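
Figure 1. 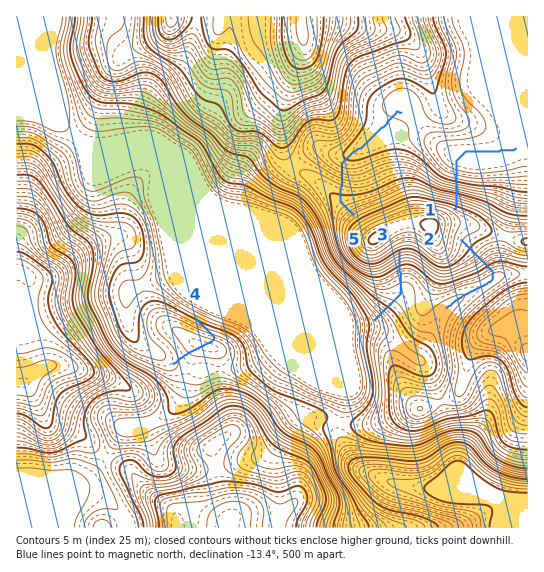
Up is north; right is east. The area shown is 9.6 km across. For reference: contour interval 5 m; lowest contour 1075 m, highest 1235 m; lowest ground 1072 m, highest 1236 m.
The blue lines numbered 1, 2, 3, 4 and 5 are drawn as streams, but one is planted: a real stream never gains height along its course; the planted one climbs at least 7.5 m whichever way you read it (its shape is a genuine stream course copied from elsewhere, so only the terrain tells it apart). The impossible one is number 4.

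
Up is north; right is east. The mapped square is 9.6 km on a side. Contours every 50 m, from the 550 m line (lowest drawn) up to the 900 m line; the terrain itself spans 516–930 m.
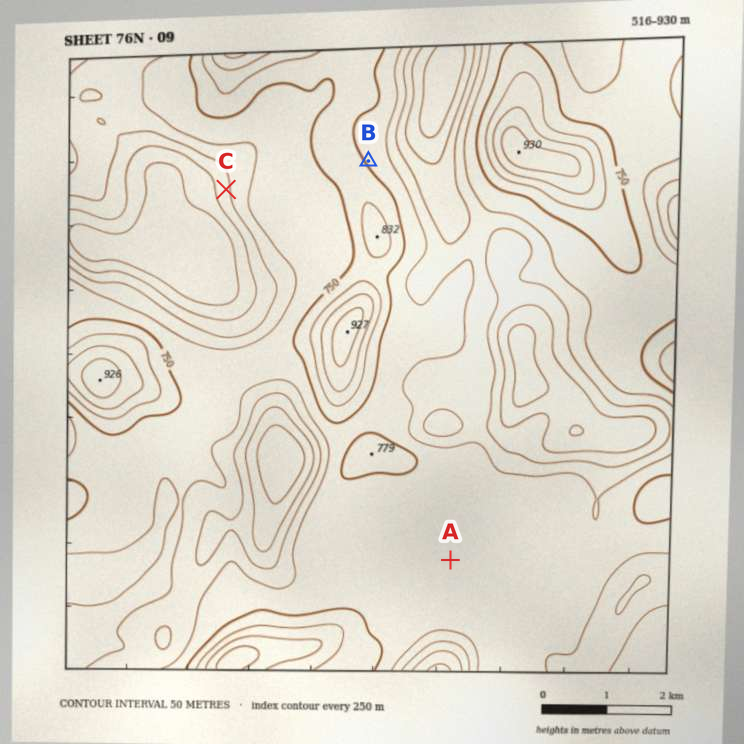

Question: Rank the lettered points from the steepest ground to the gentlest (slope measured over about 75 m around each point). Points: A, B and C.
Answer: C B A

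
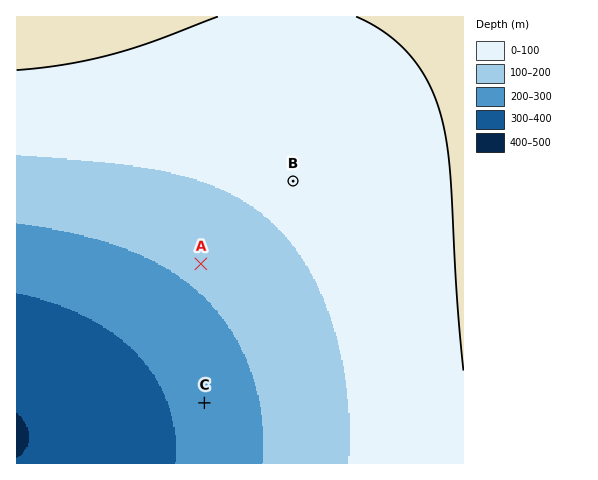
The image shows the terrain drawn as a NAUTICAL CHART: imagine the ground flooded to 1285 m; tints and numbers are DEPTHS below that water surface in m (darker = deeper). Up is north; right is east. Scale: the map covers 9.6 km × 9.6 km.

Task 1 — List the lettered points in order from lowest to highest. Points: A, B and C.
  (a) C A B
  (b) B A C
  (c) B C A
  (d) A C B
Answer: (a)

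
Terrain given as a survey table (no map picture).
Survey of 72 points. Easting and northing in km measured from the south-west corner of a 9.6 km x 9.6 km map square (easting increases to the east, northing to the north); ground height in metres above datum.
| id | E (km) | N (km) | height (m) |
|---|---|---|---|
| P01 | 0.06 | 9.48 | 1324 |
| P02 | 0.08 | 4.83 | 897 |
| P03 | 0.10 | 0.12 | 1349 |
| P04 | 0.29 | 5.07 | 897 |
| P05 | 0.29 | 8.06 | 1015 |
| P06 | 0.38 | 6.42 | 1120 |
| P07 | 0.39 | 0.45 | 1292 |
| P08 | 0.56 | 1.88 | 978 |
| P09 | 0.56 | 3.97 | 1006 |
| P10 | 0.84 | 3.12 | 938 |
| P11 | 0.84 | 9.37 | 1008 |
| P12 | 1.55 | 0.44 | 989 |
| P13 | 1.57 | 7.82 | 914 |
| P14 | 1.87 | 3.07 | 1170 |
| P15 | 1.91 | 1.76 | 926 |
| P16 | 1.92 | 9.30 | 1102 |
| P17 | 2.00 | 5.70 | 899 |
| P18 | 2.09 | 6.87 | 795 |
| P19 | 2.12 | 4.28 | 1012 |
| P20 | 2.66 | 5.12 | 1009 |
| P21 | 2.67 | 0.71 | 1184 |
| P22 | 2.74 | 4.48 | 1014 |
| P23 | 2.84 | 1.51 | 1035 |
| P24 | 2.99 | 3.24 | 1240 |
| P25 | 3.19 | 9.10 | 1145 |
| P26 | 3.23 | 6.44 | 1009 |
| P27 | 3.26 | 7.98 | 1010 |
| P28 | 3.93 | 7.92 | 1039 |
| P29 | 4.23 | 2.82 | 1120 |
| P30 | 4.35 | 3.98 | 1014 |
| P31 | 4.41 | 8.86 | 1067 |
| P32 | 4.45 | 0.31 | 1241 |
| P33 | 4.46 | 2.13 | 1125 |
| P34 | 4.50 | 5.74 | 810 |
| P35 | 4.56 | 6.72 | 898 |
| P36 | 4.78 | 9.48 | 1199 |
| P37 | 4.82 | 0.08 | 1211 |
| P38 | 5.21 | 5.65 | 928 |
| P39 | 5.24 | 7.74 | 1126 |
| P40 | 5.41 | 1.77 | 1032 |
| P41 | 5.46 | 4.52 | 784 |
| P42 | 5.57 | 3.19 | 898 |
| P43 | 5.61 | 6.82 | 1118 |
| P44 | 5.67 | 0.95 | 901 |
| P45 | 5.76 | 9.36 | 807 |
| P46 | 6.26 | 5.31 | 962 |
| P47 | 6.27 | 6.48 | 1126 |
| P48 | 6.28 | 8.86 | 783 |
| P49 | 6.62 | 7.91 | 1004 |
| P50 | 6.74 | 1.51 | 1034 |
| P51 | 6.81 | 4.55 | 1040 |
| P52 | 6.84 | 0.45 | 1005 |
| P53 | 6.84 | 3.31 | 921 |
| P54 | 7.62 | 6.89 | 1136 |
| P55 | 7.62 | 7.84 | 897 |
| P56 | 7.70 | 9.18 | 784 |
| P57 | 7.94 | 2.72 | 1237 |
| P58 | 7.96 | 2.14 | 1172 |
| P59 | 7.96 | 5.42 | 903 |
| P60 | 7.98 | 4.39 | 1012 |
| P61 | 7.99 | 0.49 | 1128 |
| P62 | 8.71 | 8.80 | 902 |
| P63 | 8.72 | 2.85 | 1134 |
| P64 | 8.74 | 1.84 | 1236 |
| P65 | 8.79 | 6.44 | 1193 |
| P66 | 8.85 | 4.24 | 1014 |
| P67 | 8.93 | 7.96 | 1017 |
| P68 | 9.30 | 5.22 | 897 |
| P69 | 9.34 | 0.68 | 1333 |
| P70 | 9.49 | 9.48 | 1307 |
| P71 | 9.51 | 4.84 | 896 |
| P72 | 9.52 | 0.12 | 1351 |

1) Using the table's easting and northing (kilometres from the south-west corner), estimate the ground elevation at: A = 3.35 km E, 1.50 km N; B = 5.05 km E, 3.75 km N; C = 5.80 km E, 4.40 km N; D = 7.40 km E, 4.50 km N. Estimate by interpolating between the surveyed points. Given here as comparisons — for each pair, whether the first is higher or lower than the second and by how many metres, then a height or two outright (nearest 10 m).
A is higher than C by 330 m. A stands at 1110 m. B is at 900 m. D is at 1010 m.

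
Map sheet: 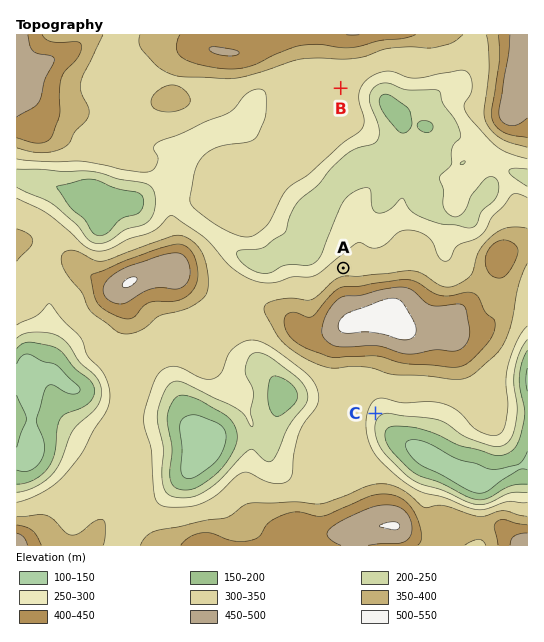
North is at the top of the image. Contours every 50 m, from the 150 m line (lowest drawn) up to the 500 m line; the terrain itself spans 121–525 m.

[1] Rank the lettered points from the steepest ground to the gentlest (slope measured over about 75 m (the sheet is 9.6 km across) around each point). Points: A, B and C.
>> C A B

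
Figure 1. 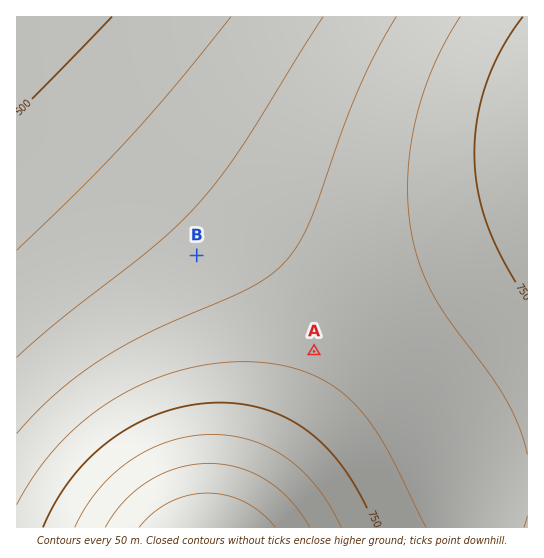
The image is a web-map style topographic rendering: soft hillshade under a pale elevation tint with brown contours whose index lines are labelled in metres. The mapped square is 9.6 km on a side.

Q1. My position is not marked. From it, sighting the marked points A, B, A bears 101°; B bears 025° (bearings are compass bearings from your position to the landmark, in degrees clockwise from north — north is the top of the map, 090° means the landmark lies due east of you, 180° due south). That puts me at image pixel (165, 322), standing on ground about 650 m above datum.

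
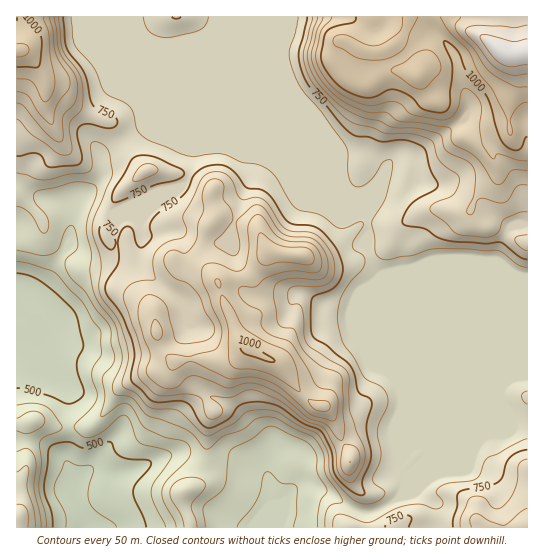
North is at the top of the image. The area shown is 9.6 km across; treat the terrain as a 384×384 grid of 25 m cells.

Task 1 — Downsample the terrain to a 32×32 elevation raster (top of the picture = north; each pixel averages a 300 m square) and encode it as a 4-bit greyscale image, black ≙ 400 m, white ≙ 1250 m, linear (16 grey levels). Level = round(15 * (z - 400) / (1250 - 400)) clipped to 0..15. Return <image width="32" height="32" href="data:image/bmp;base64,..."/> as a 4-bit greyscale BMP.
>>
<image width="32" height="32" href="data:image/bmp;base64,Qk12AgAAAAAAAHYAAAAoAAAAIAAAACAAAAABAAQAAAAAAAACAAATCwAAEwsAABAAAAAAAAAAAAAAABEREQAiIiIAMzMzAERERABVVVUAZmZmAHd3dwCIiIgAmZmZAKqqqgC7u7sAzMzMAN3d3QDu7u4A////AGQREREjRDMyIzVlVmZXiIhTERESNFQzMyM0VVVVVnd4QxEREjRVQzMzNGZVVVZmd0MRERIjREMzMzWHVVVVVmdDEREiIzRDMzM1iGVVVVVnMyIiIzNFVEMzRodlVVVVVUQzMyNEVmVERXiHZVVVVVUzIiM0VWd2Zmiah2VVVVVVIiIjVnd3d3eJmYZlVVVVVSESJFeJiJmZqpiGVVVVVVUREiNGiZmaqqmHZVVVVVVVERIjR4iImrqYdlVVVVVVVRESI1eYd4qpiGZVVVVVVVURIjRomHiamYdmVVVVVVVVEiJGeId4mZiHZlVVVVVVVSIjRnd4iamZiIdlVVVVVVUzNEZneImYmqqoZVVVVVVVRENGZniIiJqql2VWZVVmZ0REVmZneIiZh3ZVVmZnd3dEREZmZ3iIiHZVVVZneIh3VERFZmZ4iHdlVVVWZneIiFVURWdmZ4dmVVVVVWZniJhmZlVndmZ2VVVVVlVmd4mZZndlZmVVVVVVVVZlZniaqneHZmVVVVVVVVVmZ3eJqrt4l2ZlVVVVVVVWeImZqZq7iZh2VVVVVVVVV4qqq7qazJqoZVVVVVVVVWm7u7u6q8yqqGVVVVVVVVaLu7vMurzeu5ZVVVVVVVVWm7zMvLvO/7uGVVVVVVVVVovLu7u73u66hVVVVmVVVVV6u7vLvN3d"/>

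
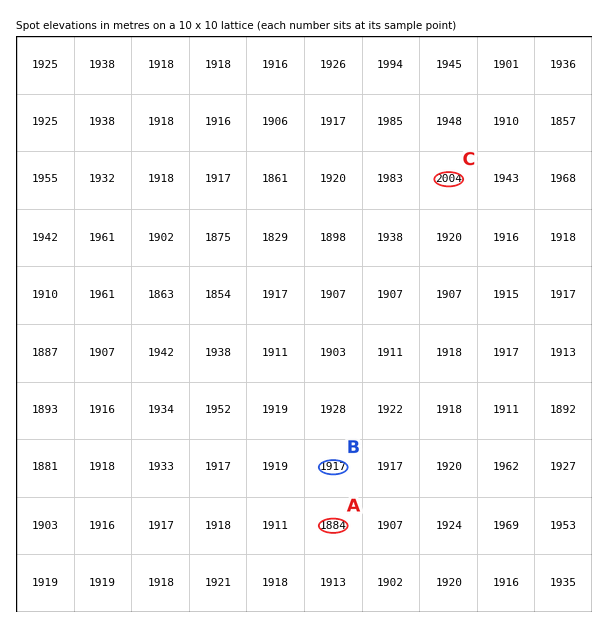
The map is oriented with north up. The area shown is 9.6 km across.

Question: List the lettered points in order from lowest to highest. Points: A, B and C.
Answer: A B C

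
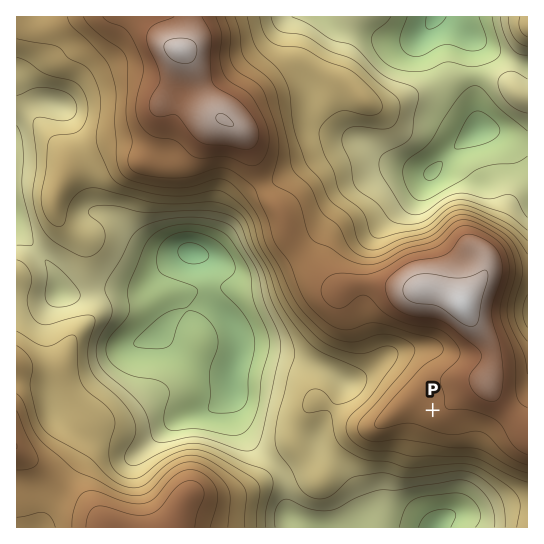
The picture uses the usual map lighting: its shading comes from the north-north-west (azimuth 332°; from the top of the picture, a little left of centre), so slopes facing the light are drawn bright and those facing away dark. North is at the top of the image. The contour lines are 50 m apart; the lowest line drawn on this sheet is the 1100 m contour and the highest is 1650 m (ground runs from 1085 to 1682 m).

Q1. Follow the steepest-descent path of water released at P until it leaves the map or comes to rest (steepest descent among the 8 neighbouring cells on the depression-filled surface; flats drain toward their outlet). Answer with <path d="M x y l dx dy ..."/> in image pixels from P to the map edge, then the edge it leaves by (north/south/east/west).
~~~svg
<path d="M433 410l-14 13 0 79 15 15 0 10"/>
exit: south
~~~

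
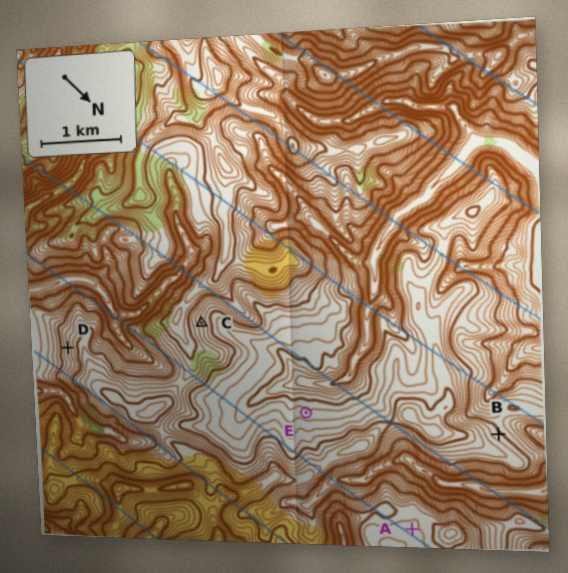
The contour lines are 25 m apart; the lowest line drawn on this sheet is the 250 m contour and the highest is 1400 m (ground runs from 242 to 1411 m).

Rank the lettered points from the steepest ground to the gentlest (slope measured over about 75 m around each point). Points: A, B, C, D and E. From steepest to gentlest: D C B E A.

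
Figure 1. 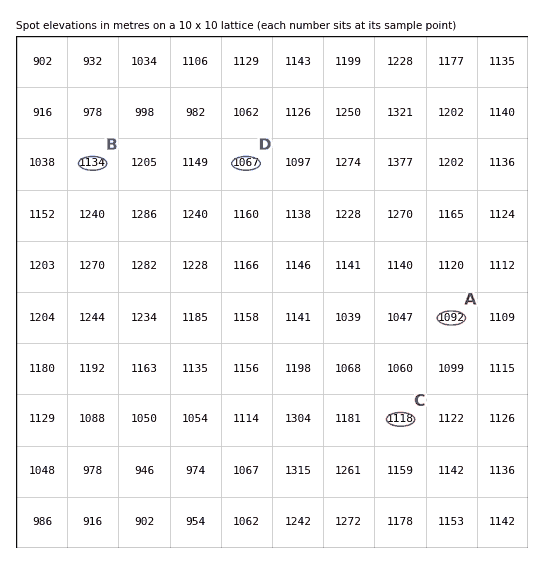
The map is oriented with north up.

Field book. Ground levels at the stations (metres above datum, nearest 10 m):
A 1090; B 1130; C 1120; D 1070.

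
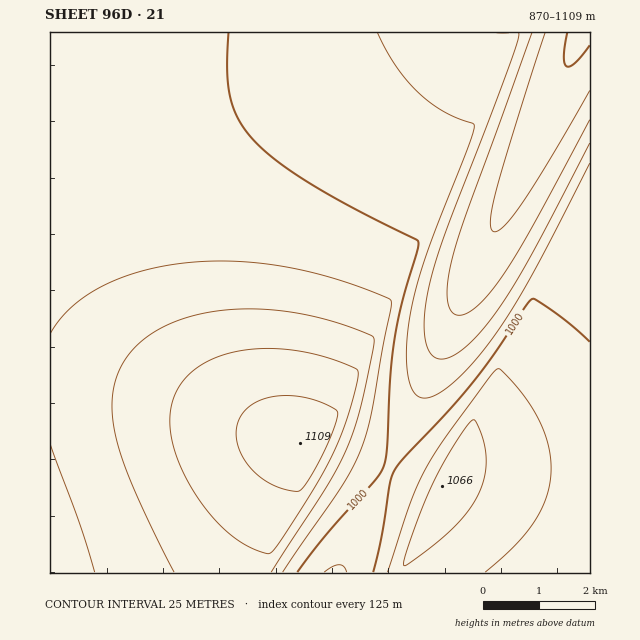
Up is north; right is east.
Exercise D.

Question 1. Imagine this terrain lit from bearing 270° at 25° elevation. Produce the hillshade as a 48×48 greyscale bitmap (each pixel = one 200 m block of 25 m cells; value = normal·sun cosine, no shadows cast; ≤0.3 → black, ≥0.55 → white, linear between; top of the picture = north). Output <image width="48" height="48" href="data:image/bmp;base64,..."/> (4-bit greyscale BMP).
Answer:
<image width="48" height="48" href="data:image/bmp;base64,Qk32BAAAAAAAAHYAAAAoAAAAMAAAADAAAAABAAQAAAAAAIAEAAATCwAAEwsAABAAAAAAAAAAAAAAABEREQAiIiIAMzMzAERERABVVVUAZmZmAHd3dwCIiIgAmZmZAKqqqgC7u7sAzMzMAN3d3QDu7u4A////AIiIiIiIiIiIiGMSNWeavMl2Zmd3d3d3d4iIiIiIiIiIiHQRNFeJvNt2ZmZnd3d3d4iIiIiIiIiIiIYhI1Z5q8yXZmZmZ3d3d4iIiIiJiIiIiIdBE0V4ms2nZmZmZmd3d4iIiImZmYiIiIhiEjVnmrzJZmZmZmZ3d4iIiJmZmZiIiIh0ETRXiazKdmZmZmZnd4iIiZmZmZmIiIiGISNWeKvMhmZmZmZmd4iImZmZmZmIiIiHQRNFaJrMp2ZmZmZmZ4iImZmZmZmIiIiHUhI0Z4q8uGZmZmZmZoiImZmZmZmYiIiIcxEkVomsynZmZmZmZoiJmZmZmZmYiIiHdRAjRniry4ZmZmZmZoiJmZmZmZmIiIiHdjASRWiazJZmZmZmZ4iJmZmZmZmIiIiHd1ECNGeKvLhmZmZmZ4iJmZmZmZmIiIiHd2MBJFaJrMlmZmZmd4iJmZmZmZiIiIiHd3QQE0Z4q8uGZmZmd4iImZmZmYiIiIh3d3YgEkVomsyXZmZnd4iIiZmZiIiIiIh3d3dBATRniry4ZmZ3d4iIiIiIiIiIiId3d3diASRWibzJdmd3d4iIiIiIiIiIiId3d3dkACNGeavbh3d3d4iIiIiIiIiIiHd3d3d1IBJFeJvMl3d3d4iIiIiIiIiIiHd3d3d2QAI1Z5rNuHd3d4iIiIiIiIiIh3d3d3d3UgE0V4q8yXd3d4iIiIiIiIiId3d3d3d3ZAEjVom824d3d4iIiIiIiIiId3d3d3d3dSATRnmr3Kd3d4iIiIiIiIiHd3d3d3d3dkASRXibzbh3d4iIiIiIiIh3d3d3d3d3d1ICNWeazdp3d4iIiIiIiId3d3d3d3d3d2MRJFeKvNuHd4iIiIiIh3d3d3d3d3d3d3UgI1aJrN2Xd4iIiIiId3d3d3d3d3d3d3YxE0Z4q924d4iIiId3d3d3d3d3d3d3d3dSEjVom83Zd3d3d3d3d3d3d3d3d3d3d3djETRnmr3bh3d3d3d3d3d3d3d3d3d3d3d1ISRXibzdmHd3d3d3d3d3d3d3d3d3d3d2MRNGeazduXd3d3d3d3d3d3d3d3d3d3d3UhJFeKvNy3d3d3d3d3d3d3d3d3d3d3d3YxI1Z5rN3Xd3d3d3d3d3d3d3d3d3d3d3dREkV4q87nd3d3d3d3d3d3d3d3d3d3d3djEjVoms3nd3d3d3d3d3d3d3d3d3d3d3d1ETRnir3Xd3d3d3d3d3d3d3d3d3d3d3d2MSNWibzXd3d3d3d3d3d3d3d3d3d3d3d3URNGeavHd3d3d3d3d3d3d3d3d3d3d3d3YxI1aJu3d3d3d3d3d3d3d3d3d3d3d3d3dBE0Z5q3d3d3d3d3d3d3d3d3d3d3d3d3djEkV4qnd3d3d3d3d3d3d3d3d3d3d3d3d0ETVnmnd3d3d3d3d3d3d3d3d3d3d3d3d2MSRXiXd3d3d3d3d3d3d3d3d3d3d3d3d3QSNWiHd3d3d3d3d3d3d3d3d3d3d3d3d3YxNGeHd3d3d3d3d3d3d3d3d3d2d3d3d3dBI1Zw=="/>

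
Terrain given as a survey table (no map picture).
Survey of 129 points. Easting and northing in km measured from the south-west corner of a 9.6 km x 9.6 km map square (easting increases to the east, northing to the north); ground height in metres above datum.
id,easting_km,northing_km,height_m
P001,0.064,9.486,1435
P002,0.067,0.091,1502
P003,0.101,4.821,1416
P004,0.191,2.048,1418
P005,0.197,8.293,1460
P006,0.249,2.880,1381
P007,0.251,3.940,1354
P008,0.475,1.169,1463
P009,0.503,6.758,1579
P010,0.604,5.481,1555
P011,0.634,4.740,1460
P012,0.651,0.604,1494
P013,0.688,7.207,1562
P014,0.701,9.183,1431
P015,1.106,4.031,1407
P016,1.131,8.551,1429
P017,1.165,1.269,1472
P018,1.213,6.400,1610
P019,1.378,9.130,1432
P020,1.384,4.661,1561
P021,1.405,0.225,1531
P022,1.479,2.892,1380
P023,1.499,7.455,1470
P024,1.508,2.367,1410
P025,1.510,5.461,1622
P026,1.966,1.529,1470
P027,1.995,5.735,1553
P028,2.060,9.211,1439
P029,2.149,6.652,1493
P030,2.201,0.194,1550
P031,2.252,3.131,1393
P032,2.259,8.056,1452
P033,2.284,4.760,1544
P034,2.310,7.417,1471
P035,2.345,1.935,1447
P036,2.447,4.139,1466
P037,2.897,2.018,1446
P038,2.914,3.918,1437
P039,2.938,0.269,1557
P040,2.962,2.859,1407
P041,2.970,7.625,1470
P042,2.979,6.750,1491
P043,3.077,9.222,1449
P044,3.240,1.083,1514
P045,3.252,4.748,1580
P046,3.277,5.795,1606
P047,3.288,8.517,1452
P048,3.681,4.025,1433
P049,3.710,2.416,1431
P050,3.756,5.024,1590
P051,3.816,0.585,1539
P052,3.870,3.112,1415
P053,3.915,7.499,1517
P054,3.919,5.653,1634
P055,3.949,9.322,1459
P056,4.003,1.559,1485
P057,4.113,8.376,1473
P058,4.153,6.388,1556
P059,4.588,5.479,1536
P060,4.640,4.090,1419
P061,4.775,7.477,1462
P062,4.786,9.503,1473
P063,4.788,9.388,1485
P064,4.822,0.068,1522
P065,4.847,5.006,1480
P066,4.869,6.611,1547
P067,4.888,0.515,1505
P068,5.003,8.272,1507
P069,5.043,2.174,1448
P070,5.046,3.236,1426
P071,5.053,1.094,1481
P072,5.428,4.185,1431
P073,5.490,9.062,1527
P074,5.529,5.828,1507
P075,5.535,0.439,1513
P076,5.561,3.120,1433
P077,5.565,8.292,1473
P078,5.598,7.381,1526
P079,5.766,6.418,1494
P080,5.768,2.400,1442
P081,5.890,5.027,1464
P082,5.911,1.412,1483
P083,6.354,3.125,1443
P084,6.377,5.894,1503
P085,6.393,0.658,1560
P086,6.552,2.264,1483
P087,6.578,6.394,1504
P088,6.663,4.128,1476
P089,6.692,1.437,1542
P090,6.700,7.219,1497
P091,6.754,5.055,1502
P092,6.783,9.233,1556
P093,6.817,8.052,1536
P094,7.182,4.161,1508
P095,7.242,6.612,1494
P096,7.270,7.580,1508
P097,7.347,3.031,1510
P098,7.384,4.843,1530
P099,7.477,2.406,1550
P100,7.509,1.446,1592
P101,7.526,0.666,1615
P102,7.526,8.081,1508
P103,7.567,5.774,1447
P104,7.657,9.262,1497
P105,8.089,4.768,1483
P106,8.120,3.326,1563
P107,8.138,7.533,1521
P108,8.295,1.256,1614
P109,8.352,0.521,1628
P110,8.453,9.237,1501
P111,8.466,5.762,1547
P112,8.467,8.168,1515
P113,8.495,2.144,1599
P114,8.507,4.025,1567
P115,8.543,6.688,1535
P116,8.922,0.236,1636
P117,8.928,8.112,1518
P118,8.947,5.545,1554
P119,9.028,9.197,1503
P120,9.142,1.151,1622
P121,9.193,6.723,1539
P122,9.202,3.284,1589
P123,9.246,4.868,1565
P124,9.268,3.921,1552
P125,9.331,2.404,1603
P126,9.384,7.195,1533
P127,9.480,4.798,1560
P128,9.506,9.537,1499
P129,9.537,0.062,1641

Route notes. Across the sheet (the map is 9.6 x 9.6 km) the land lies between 1345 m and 1645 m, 1500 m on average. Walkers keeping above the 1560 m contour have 15.6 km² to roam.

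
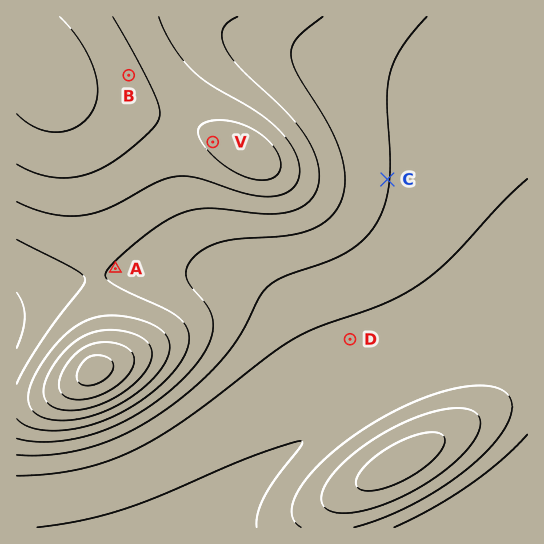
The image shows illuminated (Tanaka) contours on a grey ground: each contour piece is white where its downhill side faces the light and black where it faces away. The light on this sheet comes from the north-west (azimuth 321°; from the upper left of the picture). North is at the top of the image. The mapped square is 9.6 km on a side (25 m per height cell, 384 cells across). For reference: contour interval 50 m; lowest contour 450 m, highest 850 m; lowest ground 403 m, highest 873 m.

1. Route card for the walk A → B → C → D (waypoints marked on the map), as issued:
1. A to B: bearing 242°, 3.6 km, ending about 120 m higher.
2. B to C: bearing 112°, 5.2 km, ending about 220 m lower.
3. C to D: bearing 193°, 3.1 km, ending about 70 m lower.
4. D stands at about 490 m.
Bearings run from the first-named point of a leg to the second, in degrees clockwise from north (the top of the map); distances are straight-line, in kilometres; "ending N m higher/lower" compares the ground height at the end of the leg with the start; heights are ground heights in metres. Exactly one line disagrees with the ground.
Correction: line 1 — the bearing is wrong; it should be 004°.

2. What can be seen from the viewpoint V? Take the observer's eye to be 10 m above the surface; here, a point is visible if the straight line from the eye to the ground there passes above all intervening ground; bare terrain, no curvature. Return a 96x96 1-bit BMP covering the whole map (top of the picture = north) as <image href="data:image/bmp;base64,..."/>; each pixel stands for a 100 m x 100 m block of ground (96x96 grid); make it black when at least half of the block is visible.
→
<image width="96" height="96" href="data:image/bmp;base64,Qk2+BAAAAAAAAD4AAAAoAAAAYAAAAGAAAAABAAEAAAAAAIAEAAATCwAAEwsAAAIAAAAAAAAA////AAAAAAAAAAAAB//wAAAAAAAAAAAAB//8AAAAAAAAAAAAB//+AAAAAAAAAAAAA///gAAAAAAAAAAAA///4AAAAAAAAAAAA///+AAAAAAAAAAAA////gAAAAAAAAAAAf///4AAAAAAAAAAAf///8AAAAAAAAAAAf////AAAAAAAAAAAP////wAAAAAAAAAAP////8AAAAAAAAAAP////+AAAAAAAAAAP/////gAAAAAAAAAH/////4AAAAAAAAAH/////8AAAAAAAAAH//A//4AAAAAAAAAD/+AAAAAAAAAAAAAD/8AAAAAAAAAAAAAD/4AAAAAAAAAAAAAB/wAAAAAAAAAAAAAB/gAAAAAAAAAAAAAB/gAAAAAAAAAAAAAA/AAAAAAAAAAAAAAA+AAAAAAAAAAAAAAA+AAAAAAAAAAAAAAA8AAAAAAAAAAAAAAAcAAAAAAAAAAAAAAAYAAAAAAAAAAAAAAAYAAAAAAAAAN/4AAAQAAAAAAAAH///AAAQAAAAAAAAP///4AAQAAAAAAAAP////AAAAAAAAAAAP////4AAAAAAAAAAP/////xgAAAAAAAAP//////gAAAAAAAAH//////AAAAAAAAAH//////AAAAAAAAAH//////AAAAAAAAAD/////+AAAAAAAAAD/////+AAAAAAAAAB/////8AAAAAAAAAB/////4AAAAAAAAAB/////4AAAAAAAAAA/////wAAAAAAAAAA/////gAAAAAAAAAAf////AAAAAAAAAAAf////AAAAAAAAAAAP///+AAAAAAAAAAAP///8AAAAAAAAAAAH///8AAAAAAAAAAAH///8AAAAAAAAAAAD///4AAAAAAAAAAAD///4AAAAAAAAAAAD///4AAAAAAAAAAAD///wAAAAAAAAAAAD///wAAAAAAAAAAAD///wAAAAAAAAAAAD///wAAAAAAAAAAAD///wAAAAAAAAAAAD///wAAAAAAAAAAAD///wAAAAAAAAAAAH///wAAAAAAAAAAAH///wAAAAAAAAAAAH///wAAAAAAAAAAAP///4AAAAAAAAAAAP///4AAAAAAAAAAAP///8AAAAAAAAAAAP////8AAAAAAAAAAf////8AAAAAAAAAAf////8AAAAAAAAAAf////4AAAAAAAAAAf////wAAAAAAAAAAf////gAAAAAAAAAA////+AAAAAAAAAAA////8AAAAAAAAAAA////4AAAAAAAAAAA////4AAAAAAAAAAA////4AAAAAAAAAAA////wAAAAAAAAAAA////wAAAAAAAAAAA////wAAAAAAAAAAA////wAAAAAAAAAAA////wAAAAAAAAAAA////wAAAAAAAAAAA////wAAAAAAAAAAAf///wAAAAAAAAAAAf///wAAAAAAAAAAAf///wAAAAAAAAAAAf///wAAAAAAAAAAAf///4AAAAAAAAAAAf///4AAAAAAAAAAAf///8AAAAAAAAAAAf///+AAAAAAAAAAAP////gAAAAAAAAA="/>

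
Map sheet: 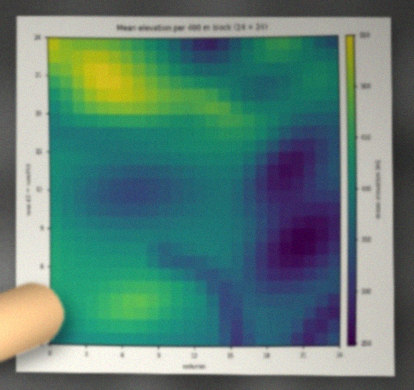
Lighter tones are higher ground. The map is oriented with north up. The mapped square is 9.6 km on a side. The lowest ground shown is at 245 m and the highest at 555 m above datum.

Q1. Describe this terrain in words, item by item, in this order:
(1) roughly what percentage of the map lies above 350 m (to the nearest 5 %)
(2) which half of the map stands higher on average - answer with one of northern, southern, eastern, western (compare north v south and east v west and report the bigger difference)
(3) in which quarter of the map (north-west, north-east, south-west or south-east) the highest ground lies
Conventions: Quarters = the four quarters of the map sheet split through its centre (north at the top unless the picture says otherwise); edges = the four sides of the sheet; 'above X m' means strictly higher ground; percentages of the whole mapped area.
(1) About 75 % of the map lies above 350 m.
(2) Taken as a whole, the western half is higher than the eastern.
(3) The highest point lies in the north-west quarter of the map.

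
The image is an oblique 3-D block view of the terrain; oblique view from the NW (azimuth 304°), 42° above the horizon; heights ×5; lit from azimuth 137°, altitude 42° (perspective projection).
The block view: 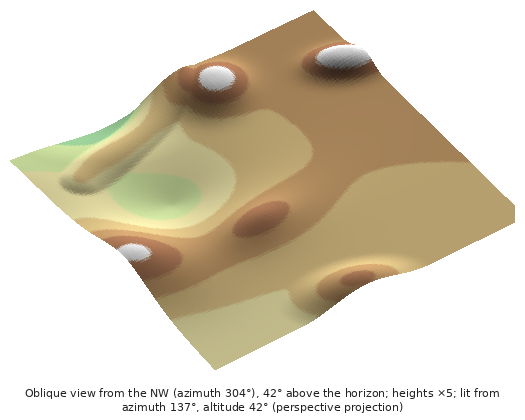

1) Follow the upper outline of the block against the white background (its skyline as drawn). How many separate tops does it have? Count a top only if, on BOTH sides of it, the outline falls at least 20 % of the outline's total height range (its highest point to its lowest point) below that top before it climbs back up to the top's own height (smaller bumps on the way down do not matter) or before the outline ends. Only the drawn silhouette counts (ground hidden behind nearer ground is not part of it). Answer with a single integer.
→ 1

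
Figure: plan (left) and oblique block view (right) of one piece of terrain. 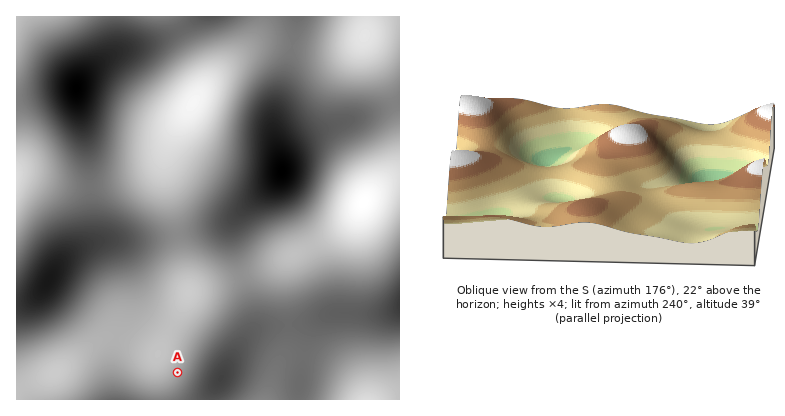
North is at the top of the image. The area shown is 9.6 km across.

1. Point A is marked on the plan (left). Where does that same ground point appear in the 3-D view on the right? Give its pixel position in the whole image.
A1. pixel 576 208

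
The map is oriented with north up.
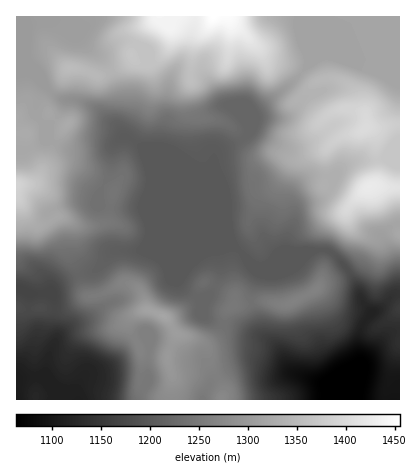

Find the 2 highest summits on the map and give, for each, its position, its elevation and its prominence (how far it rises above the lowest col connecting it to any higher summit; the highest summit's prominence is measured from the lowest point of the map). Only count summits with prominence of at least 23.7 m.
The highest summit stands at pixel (370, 186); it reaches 1424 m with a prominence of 108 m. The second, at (366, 128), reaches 1400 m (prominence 30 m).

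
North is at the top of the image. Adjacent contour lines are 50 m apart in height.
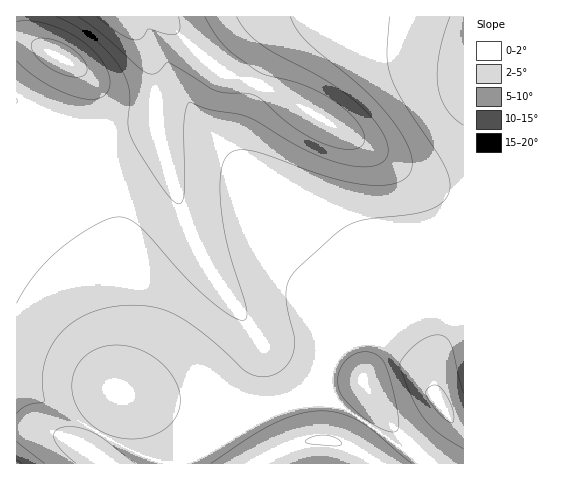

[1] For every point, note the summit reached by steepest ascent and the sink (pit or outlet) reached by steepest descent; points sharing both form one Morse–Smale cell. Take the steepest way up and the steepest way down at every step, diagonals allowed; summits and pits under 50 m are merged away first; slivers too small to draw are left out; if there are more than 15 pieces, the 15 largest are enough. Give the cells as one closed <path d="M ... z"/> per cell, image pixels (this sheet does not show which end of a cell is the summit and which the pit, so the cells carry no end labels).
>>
<path d="M161 16l-34 1 13 19 11 27 4 18 1 41 12 45 17 53 19 40 58 86 0 7-13 40-5 35-34 23-25 12 246 1-36-34-25-37-8-14 0-12-4-17 0-8 26-31 25-19 28-12 27-4 0-83-32-8-25-13-65-42-64-37-23-11-32-9-26-21z"/><path d="M18 104l-2 0 0 322 17 1 27 8 29 15 16 14 80 0 17-8 42-28 5-35 13-40 0-7-4-10-41-55-24-42-19-53-18-66-8 4-21 5-37 3-36-10z"/><path d="M463 16l-301 1 35 35 26 21 32 9 23 11 64 37 65 42 25 13 19 6 12 1z"/><path d="M463 276l-26 4-28 12-25 19-26 31 0 8 4 17 0 12 8 14 25 37 37 34 32-1z"/><path d="M126 16l-109 0-1 87 38 19 36 10 37-3 26-7 3-3 0-16-5-40-11-27z"/><path d="M33 427l-17 0 1 37 88-1-4-5-24-15-27-12z"/>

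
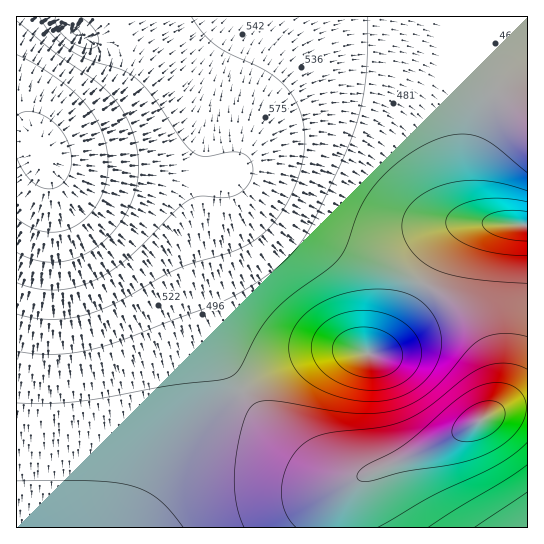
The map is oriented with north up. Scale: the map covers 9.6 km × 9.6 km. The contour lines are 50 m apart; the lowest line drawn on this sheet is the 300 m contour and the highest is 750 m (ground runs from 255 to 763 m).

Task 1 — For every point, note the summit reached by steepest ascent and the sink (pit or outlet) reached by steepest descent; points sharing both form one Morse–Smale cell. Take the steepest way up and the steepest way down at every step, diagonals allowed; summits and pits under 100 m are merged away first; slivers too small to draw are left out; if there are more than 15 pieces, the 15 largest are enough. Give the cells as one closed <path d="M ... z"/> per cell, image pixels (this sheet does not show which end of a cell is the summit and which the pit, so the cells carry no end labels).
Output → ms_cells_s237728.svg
<path d="M527 16l-511 1 1 511 114 0 24-45 22-32 38-39 27-21 27-18 38-17 27-5 39 2 12-10 16-22 22-38-114-54-40-25-38-28 8-13 17-46 13-24 10-12 11-12 17-12 34-12 44-1 40 9 41 19 29 19 32 26z"/><path d="M385 44l-36 0-19 4-23 9-17 12-17 18-12 19-22 57-8 12 38 29 40 25 113 54 25-42 14-13 21-5 46 2 0-107-33-27-29-19-41-19z"/><path d="M425 284l-4 1-28 48-18 19-10 1-11-2-20 0-31 6-34 16-44 31-41 39-12 15-21 32-19 37 205 1 4-30 4-8 10-10 15-8 55-21 57-31 7-7 6-18-2-24-8-28-14-24-14-14z"/><path d="M527 408l-12 0-21 5-69 38-66 26-14 13-4 8-4 16 0 13 190 1z"/><path d="M493 223l-22 1-14 7-18 22-16 29 34 23 14 14 14 24 10 38-2 22-7 14 21-8 21-2 0-181z"/>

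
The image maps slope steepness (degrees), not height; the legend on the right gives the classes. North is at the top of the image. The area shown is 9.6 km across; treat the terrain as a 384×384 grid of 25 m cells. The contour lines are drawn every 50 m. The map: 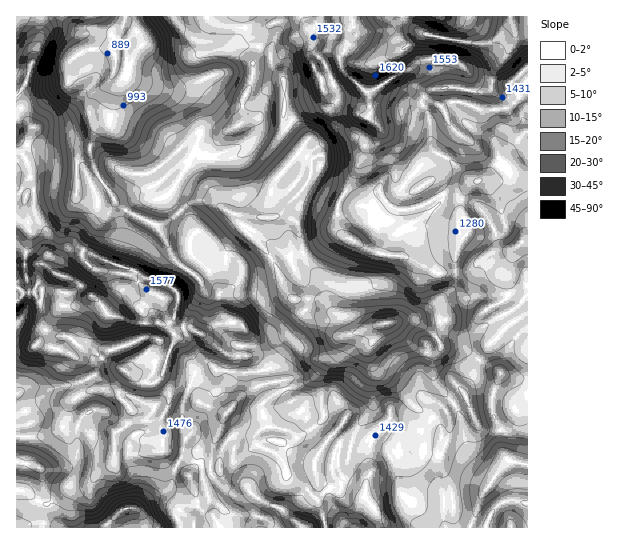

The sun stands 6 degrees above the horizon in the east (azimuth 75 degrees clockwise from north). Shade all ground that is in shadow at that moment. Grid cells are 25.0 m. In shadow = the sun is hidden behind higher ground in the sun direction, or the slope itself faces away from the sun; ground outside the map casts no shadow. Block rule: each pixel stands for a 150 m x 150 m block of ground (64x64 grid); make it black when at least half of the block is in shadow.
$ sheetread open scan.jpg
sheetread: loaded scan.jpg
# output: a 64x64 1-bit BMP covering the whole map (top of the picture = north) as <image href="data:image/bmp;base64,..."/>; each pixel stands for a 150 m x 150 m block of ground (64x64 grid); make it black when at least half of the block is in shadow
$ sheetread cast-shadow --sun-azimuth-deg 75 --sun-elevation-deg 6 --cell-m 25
<image width="64" height="64" href="data:image/bmp;base64,Qk0+AgAAAAAAAD4AAAAoAAAAQAAAAEAAAAABAAEAAAAAAAACAAATCwAAEwsAAAIAAAAAAAAA////AAAAAACH//f/48AA5/7/9//DgABn/7///4dAAGf/n//8AuAAMP+P//gE4AA4/7P98HjgABj/8PnweGAAAP/xyWB4YAAA//PBYHggAAP/8I9gEAAAD//wD4AcAAAP//APgB4AAIf78E/ANwAFzP/8D8DDhA2c//xPwYOOHZz//G4BwwwDGP//pAACAEcY//+AAAIP3gj//AAAAA/cDv/8QAAAD8wf/nhh4AAf3B/8CGPAAP//7sA/44AB///i///3EAH//+D/9+Q4Af//4P/wwAAD///A/+CwAAP//8D/4DAAB///wP/AcIA////g/4DxgH////D+AcGA////8PgjAwP//9Pg8PgOA///w4Dg4BwH//8H/HCAOAf/8AP8IAA4D//AA/4wAHgf/4AD/iAAeB//AAPuAAH4P/8AA+9AH8B//wADxkAfgf//AwGIQZ8B//+HAAAB/gP//4YAAIH+f///xgBzgfh////iADcB8f///+ABDwH/////4B8PAf/////4H4+A//////wfDMD//////B4IwP/////4HAwA/////+AcyQH/////8DmAA//////wEAgH//////AAfYf/////6A+8h//////OD5zH/////4APH8f/////AYAPx/////8AwAfD//x//4AAA8D//j//wH8DwB//B/+A/AfAB/4A/4D4Bw=="/>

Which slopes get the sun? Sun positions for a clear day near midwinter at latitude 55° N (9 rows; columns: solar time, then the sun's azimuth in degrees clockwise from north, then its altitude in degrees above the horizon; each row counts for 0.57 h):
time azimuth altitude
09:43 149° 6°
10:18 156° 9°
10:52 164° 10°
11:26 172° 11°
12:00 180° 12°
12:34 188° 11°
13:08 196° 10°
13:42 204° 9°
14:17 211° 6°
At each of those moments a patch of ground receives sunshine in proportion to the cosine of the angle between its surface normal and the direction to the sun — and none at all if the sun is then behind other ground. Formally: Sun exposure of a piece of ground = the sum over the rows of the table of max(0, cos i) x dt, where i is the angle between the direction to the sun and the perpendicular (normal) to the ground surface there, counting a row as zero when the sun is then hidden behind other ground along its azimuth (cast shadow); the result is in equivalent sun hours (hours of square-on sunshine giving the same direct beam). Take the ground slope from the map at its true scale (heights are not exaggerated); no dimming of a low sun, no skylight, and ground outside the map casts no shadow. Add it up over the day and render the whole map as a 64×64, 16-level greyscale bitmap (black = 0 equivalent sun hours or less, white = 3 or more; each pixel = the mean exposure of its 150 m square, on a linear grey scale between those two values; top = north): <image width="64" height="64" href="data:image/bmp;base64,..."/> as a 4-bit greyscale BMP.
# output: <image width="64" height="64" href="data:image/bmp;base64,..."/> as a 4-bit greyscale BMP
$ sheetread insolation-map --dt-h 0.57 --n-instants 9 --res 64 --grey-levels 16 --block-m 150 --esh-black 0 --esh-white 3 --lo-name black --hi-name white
<image width="64" height="64" href="data:image/bmp;base64,Qk12CAAAAAAAAHYAAAAoAAAAQAAAAEAAAAABAAQAAAAAAAAIAAATCwAAEwsAABAAAAAAAAAAAAAAABEREQAiIiIAMzMzAERERABVVVUAZmZmAHd3dwCIiIgAmZmZAKqqqgC7u7sAzMzMAN3d3QDu7u4A////AHVEad3f1AAAFalUVVQzMgFYcgE0MQABMiV3ZnZSNmZmiHiaqv/pEABKlUaFQzNDSIQAACEAABMhNmZWZlIliqiHdnib7sySA5hTRWMTaamqYQAAEQABIiI0VUVEQQF7qHZTWJmqrv/+pSEkU0eYiEAAAAEQAAEiMjRUREMxABMyVDJHdniv///JQkdUZ0VjEAAAEiEAAjJDRVRVVEMQAAARASI0R63/7sqXeFViJDIQAAATIRECNFVmZmdUVTEAAAAAAAI0iqmrqZhkRUExACAAATMhIRJFVnZ3iGVmUxAAAAFEQzNWZpqqlxAlREEAEQATRDIhIRJFZWd3Znh1IQAjaal1RDRWmru5MkVmUgABEjM0QzMhATRURVZmeJdEV93cqYZUM0REVWZUVnZFMRJEMRJVRDMzRERERGZ4mYq73KmYhmQ0RVQzRDEkaDMzNVQhETZEM0VUREREZmir3txDRXdmY0VnZDRUVDRYczMhETQxFXQyNWVERVVmeam6uyESRVUzQhSIdkNHZmeYZVM1ZlIBaEETZkREVmaJUzaHZlRFZSIQFXZEZVeWV5hkRWdlVCImYQFEMiNXZoUiWHc1dlWJcyJWZUJHZphTWENFZ2UzMxEyACMiNGY2czRmVBNVVnm7q6YjVUd2ZBADd1M0ZkM0IAABARNVQTdTREMzIjMhI3vJY3vchoQiIQBHhjECIiIQAAAAE0IBVzNUIjN1RVMhEjWL7bymVCIRAAJodSAAAAAAAAACIARzE1QQE5mZrLlRFpuWNJZEMhAAABEkUwAAAAAAAAEQFCATUwAkzMy7zMl4lzNDVlRCEjMzIRAAAAAAAAAAAAABABMzNYjv/9qrqZMQEzQ2VVNpzMp0IQAAAAAAAAAAAAAAElq6mc//3JRHQAABQzeae+2FVVQhAAAAAAAAAAAAAAAUm7hmNphTImdTAAARFszP1hEiIQACEAAAAAAAAAEAATVnh0QREyAWeu6jAAFGif1kabpDIREAAAAAAAAAAAEkVDRnQwECeaq9///7r+YnUjerpBIiEAAAAAAAAAAAEhJlM0ZkISas3Mze/8mHRlEAFFQREAAAAAAAAAAAAAExE1h0NGd0Vpu8yoZSABADQAAAEAAAAAARAAABEAAAE0RVRZhTNdh0VmeqYQATIAFAAAAAAAAAACIhI0RFREeXVnYxJpdDroMhEnowAUQQEkEAAAABIhABI0VoiZmZq+x1ZTEANmRUQzRkEAACQ0aYIQAAACMzIldlVVVWeZrN3dpldmZlVRBJz/gAAAAVq2EAAAABNDM0Z2VVVURGisus/8mIh3dlY4q2MAAAACIQAAAAAAAkMzVVRWeJq7vNypl4h4hlZmWJyBAAAAEzEAAAAAAAASMiNURXnO/////KhTIjVlRWeBEQAAAAAQAAAAAAERIiERJERGnd7//+25UzMiETVleJEQAAAAAAAAAAAAIiMyAAAzMzas3//IMhEjMzMQAUVokQAAAAAAAAAAAAEjRDEAASEiJZzdpzABETNDMyEAAAJgAAAAAAAAAAAAASRDEAASERETeIUgABIzNEREMiNBABAAAAAAAAAAAAAAEhAAASERESNEMQACMzRERERDRkEBAhEAAAAAAAAAAQAAAAABERETQyERASNEMjRWZEV1ISIREQAAAAAAAAEjMQAAATRVVURCITQiM0MzIjZ2V3IRMREhAAAAAAAAASNEEAE0VWVFUzIRJFRENIqXQ1ZlIAEhEjEAAAAAAAARIjVUNEVVZURVIRISeGQ2ZoqmRTAAARETUxAAAAAAAjMiNVZWeId2QzRCASJphlZkNYl1MAASESNUEAAAAAFFVUMkZ4iZu6hjIjIQJGrclmUhNWdTETRDNDNCEAAAEzITVTNYq7u7upYyIiETWazadlMiNIqpdURVQ0MgAAAQAAAUZUVnd3iZqWMiISNGmrqoZDIkrMt0RnUzRCEAAAAAAAFGVEQzRomahTMyRVaKuruWM1qruWVnYkREIQAAAAAAEhNURWZUaImXQjV3dmneqJhoq6qEV3ZBZ3QyIAAAAAASETQ0eqhnholjOLuFR8yGaImZljR4hSR5dUMgAAAAABEAE0NIq4d1SJmst4vetlVWeJgxSaiIVyEkMhAAAAAAAAABIQE1d2Q2r//bz/tDNWVndCSKqZmSAAEhEAAAAAAAAAAAAQEjRDW//8upVTM0RWhjV5ictnQQAAAAAAAAAAAAAAABIxE0RpiJYiAzRUMziEWIQiNIhkEAAAAAAAAAAAAAAAE1USRFZ6yENYh3hmUwAiAAACWVcwAAAAAAAAAAABEBARJUEzRXlleLZauYdhAAAAACdkJlIAAAAAAAAAAkQxEAEUUzNFdjScYAK+qKtjNYgwNWQjdRAAAAAAABEleHQiEiRVVmeJJZMAAAW+y83v1zAAJiWWIAARAAABESWKqoZmZVWaiZQWMAAAAANnm8pDEAACASZRAQAAAREAJWZ5vKhBNHqHMWhAAAAAACV3UQAAAAAQFnUyEREhIQAkNFZ3ZBAlaaQBYyMQAAAAAAAAAAAAAAAEiGZTIiIiI0NXZnZlRVdXlRARFHQAAAAAAAAAAAAAAAFXdURCISI2d4RXh3ZVaHNFQyI0VjAAAAAAABMxAAAQABRURGUxI4qpVXd2VURHhjQyFEQhEAAAABVEVTIAASEAJJuZqVM2iqVGZkMhERElUxRWZUEAAAJZ7XRFQhAB"/>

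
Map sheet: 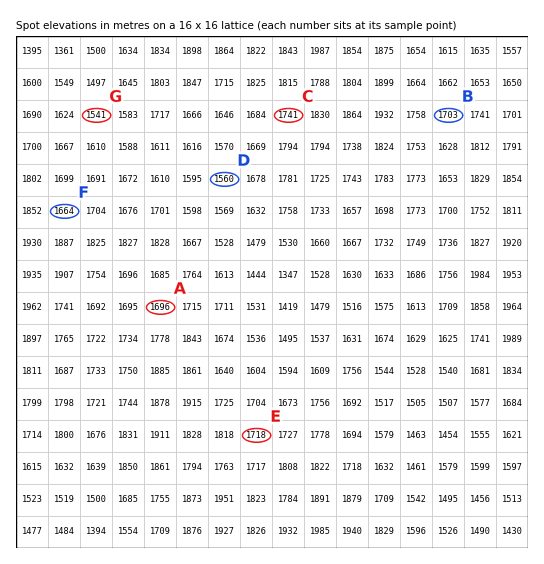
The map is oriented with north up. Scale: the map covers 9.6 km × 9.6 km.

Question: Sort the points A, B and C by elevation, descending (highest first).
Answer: ["C", "B", "A"]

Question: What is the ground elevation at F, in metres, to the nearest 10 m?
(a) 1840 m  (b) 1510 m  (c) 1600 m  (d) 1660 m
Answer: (d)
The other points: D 1560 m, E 1720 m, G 1540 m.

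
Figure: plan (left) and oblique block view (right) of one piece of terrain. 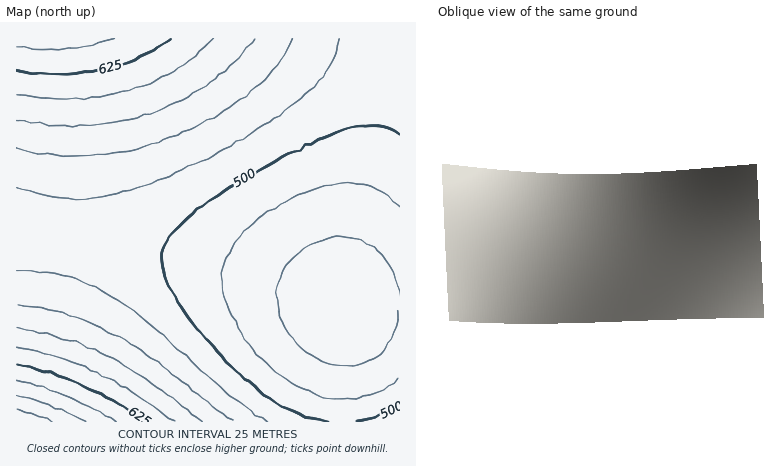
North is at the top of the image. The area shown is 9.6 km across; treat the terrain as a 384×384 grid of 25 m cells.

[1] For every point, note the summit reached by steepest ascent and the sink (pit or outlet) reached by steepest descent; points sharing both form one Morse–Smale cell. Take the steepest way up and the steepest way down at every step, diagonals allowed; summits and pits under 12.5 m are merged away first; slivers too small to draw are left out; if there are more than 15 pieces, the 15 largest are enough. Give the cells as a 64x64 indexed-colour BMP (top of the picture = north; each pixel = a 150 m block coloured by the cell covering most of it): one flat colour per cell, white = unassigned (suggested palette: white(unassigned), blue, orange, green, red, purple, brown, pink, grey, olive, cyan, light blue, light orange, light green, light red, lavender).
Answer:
<image width="64" height="64" href="data:image/bmp;base64,Qk12CAAAAAAAAHYAAAAoAAAAQAAAAEAAAAABAAQAAAAAAAAIAAATCwAAEwsAABAAAAAAAAAA////ALR3HwAOf/8ALKAsACgn1gC9Z5QAS1aMAMJ34wB/f38AIr28AM++FwDox64AeLv/AIrfmACWmP8A1bDFACIiIiIiIiIiIiIiIiIiIiIiIiIiIiIiIiIiIjMzMzMzIiIiIiIiIiIiIiIiIiIiIiIiIiIiIiIiIiIiMzMzMzMiIiIiIiIiIiIiIiIiIiIiIiIiIiIiIiIiIiIzMzMzMyIiIiIiIiIiIiIiIiIiIiIiIiIiIiIiIiIiIjMzMzMzIiIiIiIiIiIiIiIiIiIiIiIiIiIiIiIiIiIiMzMzMzMiIiIiIiIiIiIiIiIiIiIiIiIiIiIiIiIiIiIjMzMzMyIiIiIiIiIiIiIiIiIiIiIiIiIiIiIiIiIiIiMzMzMzIiIiIiIiIiIiIiIiIiIiIiIiIiIiIiIiIiIiIzMzMzMiIiIiIiIiIiIiIiIiIiIiIiIiIiIiIiIiIiIjMzMzMyIiIiIiIiIiIiIiIiIiIiIiIiIiIiIiIiIiIiMzMzMzIiIiIiIiIiIiIiIiIiIiIiIiIiIiIiIiIiIiIzMzMzMiIiIiIiIiIiIiIiIiIiIiIiIiIiIiIiIiIiIjMzMzMyIiIiIiIiIiIiIiIiIiIiIiIiIiIiIiIiIiIiMzMzMzIiIiIiIiIiIiIiIiIiIiIiIiIiIiIiIiIiIiIzMzMzMiIiIiIiIiIiIiIiIiIiIiIiIiIiIiIiIiIiIjMzMzMyIiIiIiIiIiIiIiIiIiIiIiIiIiIiIiIiIiIiMzMzMzIiIiIiIiIiIiIiIiIiIiIiIiIiIiIiIiIiIiIzMzMzMiIiIiIiIiIiIiIiIiIiIiIiIiIiIiIiIiIiIjMzMzMyIiIiIiIiIiIiIiIiIiIiIiIiIiIiIiIiIiIiMzMzMzIiIiIiIiIiIiIiIiIiIiIiIiIiIiIiIiIiIiEREREREiIiIiIiIiIiIiIiIiIiIiIiIiIiIiIiIiIhERERERESIiIiIiIiIiIiIiIiIiIiIiIiIiIiIiIiIRERERERERIiIiIiIiIiIiIiIiIiIiIiIiIiIiIiIhEREREREREREiIiIiIiIiIiIiIiIiIiIiIiIiIiIiERERERERERERESIiIiIiIiIiIiIiIiIiIiIiIiIiERERERERERERERERIiIiIiIiIiIiIiIiIiIiIiIiIREREREREREREREREREiIiIiIiIiIiIiIiIiIiIiIRERERERERERERERERERESIiIiIiIiIiIiIiIiIiERERERERERERERERERERERERIiIiIiIiIiIiIiIhEREREREREREREREREREREREREREiIiIiIiIiIiERERERERERERERERERERERERERERERESIiIiIiERERERERERERERERERERERERERERERERERERIiERERERERERERERERERERERERERERERERERERERERERERERERERERERERERERERERERERERERERERERERERERERERERERERERERERERERERERERERERERERERERERERERERERERERERERERERERERERERERERERERERERERERERERERERERERERERERERERERERERERERERERERERERERERERERERERERERERERERERERERERERERERERERERERERERERERERERERERERERERERERERERERERERERERERERERERERERERERERERERERERERERERERERERERERERERERERERERERERERERERERERERERERERERERERERERERERERERERERERERERERERERERERERERERERERERERERERERERERERERERERERERERERERERERERERERERERERERERERERERERERERERERERERERERERERERERERERERERERERERERERERERERERERERERERERERERERERERERERERERERERERERERERERERERERERERERERERERERERERERERERERERERERERERERERERERERERERERERERERERERERERERERERERERERERERERERERERERERERERERERERERERERERERERERERERERERERERERERERERERERERERERERERERERERERERERERERERERERERERERERERERERERERERERERERERERERERERERERERERERERERERERERERERERERERERERERERERERERERERERERERERERERERERERERERERERERERERERERERERERERERERERERERERERERERERERERERERERERERERERERERERERERERERERERERERERERERERERERERERERERERERERERERERERERERERERERERERERERERERERERERERERERERERERERERERERERERERERERERERERERERERERERERERERERERERERERERERERERERERERERERERERERERERERERERERERERERERERERERERERERERERERERERERERERERERERERERERERERERERERERERERERERERERERERERERERERERERERERERERERERERERERERERERERERERERERERERERERERERERERERERERERERERERERERERERERERERERERERERERERERERERERERERERERERERERERERERERERERERERERERERERERERERERERERERERERERERERERERERERERERERERERERERERERERERERERERERERERERERERERERERERERER"/>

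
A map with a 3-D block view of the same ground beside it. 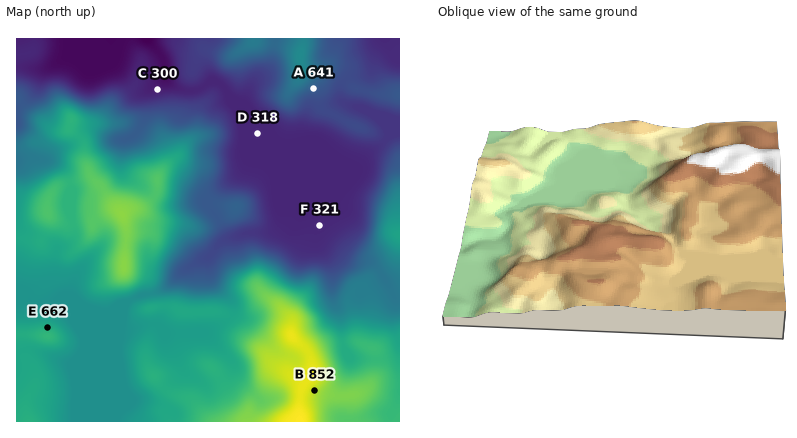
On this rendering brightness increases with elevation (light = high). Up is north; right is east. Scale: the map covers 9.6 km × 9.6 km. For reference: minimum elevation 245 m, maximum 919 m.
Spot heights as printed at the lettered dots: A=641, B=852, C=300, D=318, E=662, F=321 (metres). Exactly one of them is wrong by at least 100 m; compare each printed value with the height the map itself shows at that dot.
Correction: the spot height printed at A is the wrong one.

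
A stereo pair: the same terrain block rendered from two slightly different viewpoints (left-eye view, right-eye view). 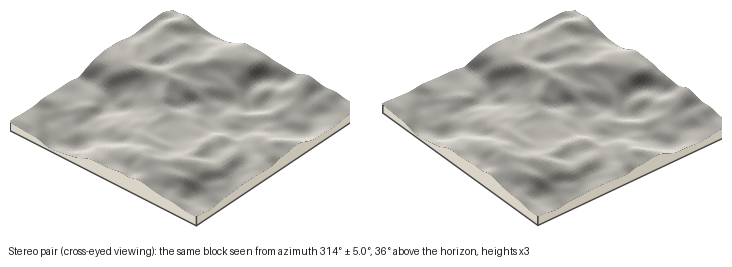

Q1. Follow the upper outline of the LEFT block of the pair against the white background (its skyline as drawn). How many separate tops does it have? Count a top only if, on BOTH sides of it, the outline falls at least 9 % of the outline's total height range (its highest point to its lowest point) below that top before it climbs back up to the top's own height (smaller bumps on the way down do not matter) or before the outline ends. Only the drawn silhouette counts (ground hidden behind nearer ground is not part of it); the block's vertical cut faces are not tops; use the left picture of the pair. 1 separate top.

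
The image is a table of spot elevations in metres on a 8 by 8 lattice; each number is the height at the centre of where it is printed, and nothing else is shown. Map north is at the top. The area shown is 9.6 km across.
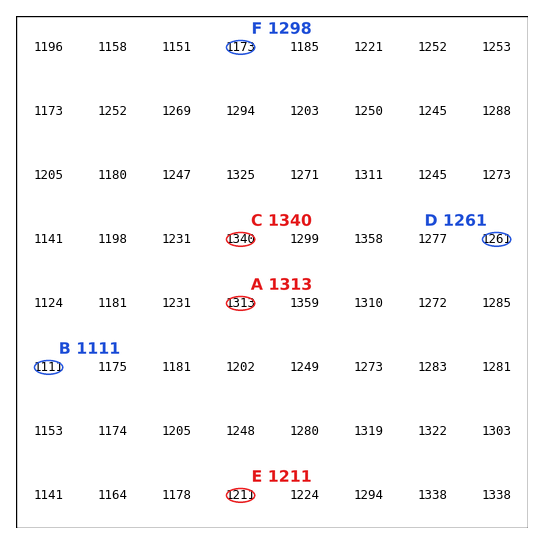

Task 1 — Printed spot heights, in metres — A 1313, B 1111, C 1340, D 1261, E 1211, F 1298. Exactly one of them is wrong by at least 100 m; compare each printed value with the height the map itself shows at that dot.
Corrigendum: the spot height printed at F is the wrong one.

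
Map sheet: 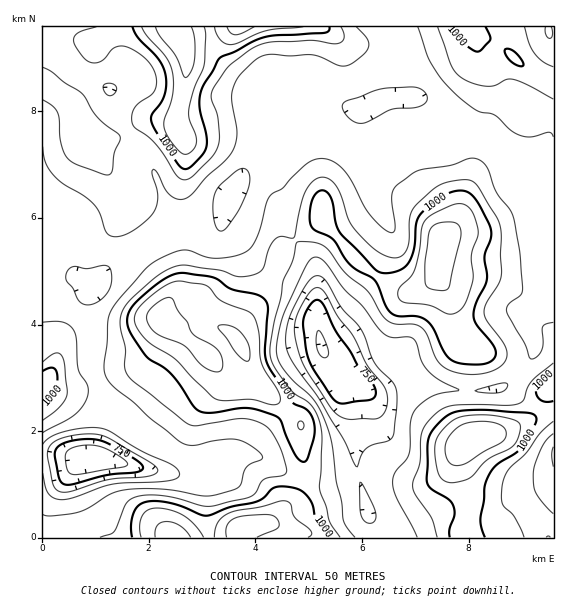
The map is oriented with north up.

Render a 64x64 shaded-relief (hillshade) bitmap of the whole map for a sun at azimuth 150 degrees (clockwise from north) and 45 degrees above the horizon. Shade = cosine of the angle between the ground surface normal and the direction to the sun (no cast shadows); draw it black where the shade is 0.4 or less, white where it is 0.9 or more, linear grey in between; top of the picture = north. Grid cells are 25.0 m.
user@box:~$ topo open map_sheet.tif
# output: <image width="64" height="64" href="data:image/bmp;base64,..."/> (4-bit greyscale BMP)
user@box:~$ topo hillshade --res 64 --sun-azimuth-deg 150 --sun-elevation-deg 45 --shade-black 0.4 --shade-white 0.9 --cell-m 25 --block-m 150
<image width="64" height="64" href="data:image/bmp;base64,Qk12CAAAAAAAAHYAAAAoAAAAQAAAAEAAAAABAAQAAAAAAAAIAAATCwAAEwsAABAAAAAAAAAAAAAAABEREQAiIiIAMzMzAERERABVVVUAZmZmAHd3dwCIiIgAmZmZAKqqqgC7u7sAzMzMAN3d3QDu7u4A////AJiId4iIdmeIeIiHZ5q8zLqZiIiYd3iZmYd3iamZmaqqmIh3eIdlZ3d3d3VFeJq7qYiIiZiHeJmZiHeJqpmZqqqYiHd3d2RGZmZmUyI0VomZmZmqqZiImZmYh4mqqZmaqYdnd3d3VDNDNERCAAASV5mqqqqqmYmZmZmYmrupmZmZhkRFZnZTIREjREMgAAE2eJmaqqqpmZmZqqmaq7qZmZmWMRI0VEIQESRWZmVDM0VniaqqqpmZmJmru6qruqmZmahSAAABEAATRniIiHZVRFaKqqqqmZmHeJq8y7u7qqqpqoUxAAAAAjVniZmZiGVEZ5q7qqmZmYdmebzMzMy7qqqqqXUxESNWiJmZmZmYdmZ5q7uqqYiZh1Voq83d3dy6qrq6mId4mau7uqqZmZmIh4mru6qYiIiHZVeaze7u7tu6zMzLu7u7zMu6qqqZmZmYibu7qph3d3dlVom83u//7cvv/+7dy7u7qqqqqqqqqpiJvMupmHZmd2RFaJq93u/u3f///+3LuqqZqru7u6qqmIm8y5mYdmZ3ZDNGiZq8ze7u7///7cqpmZqqvMzMu7qoiau6mIiHd3dlMiRWeImrze7e3d3LqZmZqqq83d3Mu7mHmpmHiId2d3UyESMzRWebzd3cu7qpmZqqqqvN7t3My5d3h3Znd2ZndlMQAAABJGi83My6qqqaqqqpmrze7dzcp1ZndlVmZmeHZTIRABIjWKzdy7qqqqqqqpmZq7zdzMuWVWd3ZWZmd4h3ZVVVVVVXrN3KqqqqqqqqmZqqq7u6qHZmaJiHd4iIiYiZmZmYdlV5q7qZmZmqqqqpqqqqqqmGd3Z4mqmZmZmZmqvMzLqXUiRpuqmZmZmqqqqqqqqqqXZ4d4mZqpmqqpmqvN3e3LlzETerqZmIiJqqqqqqqqqpeIiIiImZmaqqmZq8zd7typZCRpqpmId4mruqqZmaqrqqmZmZmZiImZmZiau7vMy6mHVmiqmYh3iau7qZmZmau8uqqqmZmHiZmZiImqqqqqqZh3eJqpmHiJq7upmZmZms3LqrqZmYiJqqmIiZmZmImZmYiImZmYd4mqqqmZmZmavdy7upmZmJq8y5iJmZmIiZmZmYiZmYdmeJmqmZmZiJm83cu6mJqZms3cuZmqmYiZmZmZmZiIh1NHiZmZmYh3ibze3cqImqmave3Kqqu6mZmZmZmZmGZmQRNomZmZh3d4q97u24iaqZmrzcurvMy7qZmZmZmYdVVSACaJmZmHd3eKze/smJqpiIq7y7u83dy6qZmZmJmXVVQQAleIiId2Z3ms7uyYmqqYeJq7u7vN3cupmZqpmrl2ZlIAFGZWd2Zneave7Kmauph2d5q7q7zcy6mZmqqqu6h3dSABNDRWZmeJq83sqZq6mGVVeauqu7u7qpmaq7u8uYiHZCEjM0VnZ4mrzNypmrqXZURoq7uqq7qqmZmru7u6mIiHVEVVVmd2eKu8y6maqYdlM1ebu7qrqqqpmZq7q7uqmIiHd4d3d3dnmrzLqZmId3UyR5q7u7u6qpqZmaqqq7qpmYiJmYd4h2Z5q8y5mIiIdkI2irvMzLqpmqmZmZmau6qZmZmZl3iIdniavLqYiIiHUzaJq7zMuqmaqZmZmZqru6mZmaqYd4h3d4irupiImZhjNXiaq6qqqZmZmZmZmau7upmZqqhniId4d4qqmZmZmGMjVomqmaqpmZmZmZmZmru6qZmqqXZ4iIh2eaqpmZmYZCI1aJmYmZmZmZmZmZmZqqqqqqu6dmeIiHVYqqqZmZh1MjRXiIiZmZmZmaqqqZmaqqqrq7uXZ4iIdUaJmZmZmHZUNFZ4iZmImZmaqqqqqZmZmry7zLhniIh1RXiZmZmYh2VERWiZmYiZmZqqqqqqmZmazdzNyneJmIZVaJmZmZmIdlRFaJqpmZmZmqu6qqqqmZnO7d3cmImZh2VnmZmZmZiHZlVomqqqmZmaq7uqqqqpmb7u3My5mZmYd3iZmZmZmYiId3iaqqqpmJmqqqqqqqmZve7dzLmZmZmIiZmZmZmZmZmIiZmqqqmYiJqqqqu7qZm83dzLqZmZmZmZmZmZmZmZmZmZmaqqqZiImqqqqrupmau7u7upmZmZmZmZiIiZmZmZmZmZmqqqmHeaqZmZqqiJqqq7uqmZmZmZmZiHiIiZmZmZmZmaqqqod4qpiIiZl3iZmqqqqZmZmZmZiId3iIiImZmZmZqqqqmHiZmId4h2aKqqqqqZmZmZmZmYiHd4iIiJmZmZmaqqqpiJmYh3ZmVXq7qqqpmZmZmZmZqZiHd3d4mZmqqpmaq7qYiZmIdmVEasyqqqqZmJmZmqu7qZiIiIiZqqqqqZqrupiImZiHZlRazcu6qqmZmZmqu7zLuqqpmZqru7uqqruph4maqZiHZVnN3cuqqpmZmaqru8zMu7upqrvMy7u7qoiImruqqZh2ac3t3Lqqqpmqqqqqu7u7u6mau7zMy7uoeImrvLuqmYd5vd3dy6qqqqqqqqqqqqqqqZmqq7u7qYd4maq8u6qpmIm8zN7tu6qqqqqqqqqqqqmZiZmqqqqYd4iZmqu7uqqZmru83v/su7u7u7u6qpmZmZiImaqpmZiIiZmZmqqqqqqqq7vO///t3d3MzLqpmZmZmImaqqmZmZmIiIiJmZmZmZqquqzv///u7t3LqpmZmZmYiaqqmYmqmZiId4mZiJmZmaqpmt//////7suZmZmZmYiJqqqZiaqp"/>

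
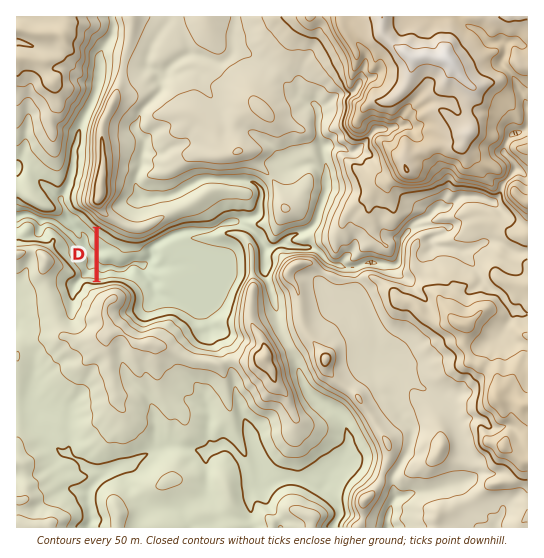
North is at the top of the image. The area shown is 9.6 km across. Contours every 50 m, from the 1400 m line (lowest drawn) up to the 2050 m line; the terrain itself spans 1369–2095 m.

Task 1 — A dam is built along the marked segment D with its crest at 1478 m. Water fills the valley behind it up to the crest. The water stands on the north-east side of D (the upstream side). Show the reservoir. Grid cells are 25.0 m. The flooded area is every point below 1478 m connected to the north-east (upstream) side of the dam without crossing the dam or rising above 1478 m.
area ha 406.4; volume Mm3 129.46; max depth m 92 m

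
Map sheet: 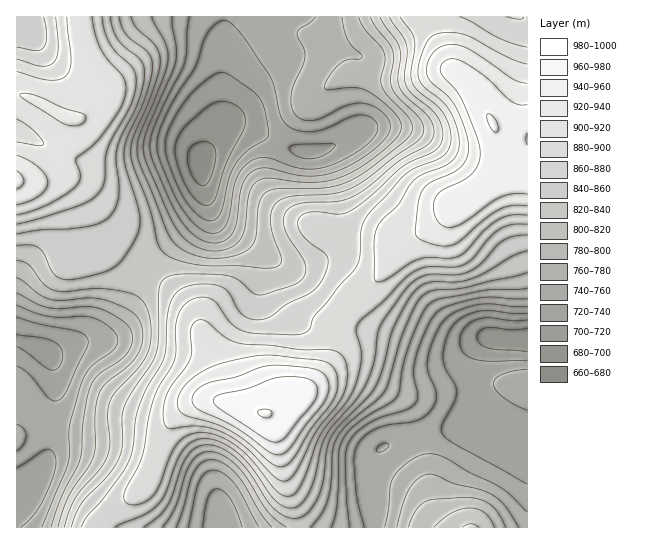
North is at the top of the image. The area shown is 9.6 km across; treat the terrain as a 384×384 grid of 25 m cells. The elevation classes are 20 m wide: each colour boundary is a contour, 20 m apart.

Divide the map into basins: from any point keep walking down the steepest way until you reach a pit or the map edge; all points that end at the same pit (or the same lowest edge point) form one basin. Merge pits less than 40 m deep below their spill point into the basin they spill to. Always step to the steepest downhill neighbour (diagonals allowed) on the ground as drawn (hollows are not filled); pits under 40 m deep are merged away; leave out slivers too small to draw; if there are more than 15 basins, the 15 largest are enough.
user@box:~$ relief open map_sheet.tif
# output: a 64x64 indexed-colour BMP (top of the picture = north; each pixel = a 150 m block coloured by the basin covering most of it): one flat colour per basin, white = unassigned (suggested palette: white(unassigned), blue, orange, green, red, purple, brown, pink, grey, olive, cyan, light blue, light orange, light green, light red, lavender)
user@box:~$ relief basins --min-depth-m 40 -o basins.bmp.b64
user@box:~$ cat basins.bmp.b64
<image width="64" height="64" href="data:image/bmp;base64,Qk12CAAAAAAAAHYAAAAoAAAAQAAAAEAAAAABAAQAAAAAAAAIAAATCwAAEwsAABAAAAAAAAAA////ALR3HwAOf/8ALKAsACgn1gC9Z5QAS1aMAMJ34wB/f38AIr28AM++FwDox64AeLv/AIrfmACWmP8A1bDFADMzMzMzREREREREREREREREQiIiIiIiIiIiIiIiIiIiMzMzMzM0RERERERERERERERCIiIiIiIiIiIiIiIiIiIzMzMzMzM0REREREREREREREIiIiIiIiIiIiIiIiIiIjMzMzMzMzNEREREREREREREQiIiIiIiIiIiIiIiIiIiMzMzMzMzMzREREREREREREQiIiIiIiIiIiIiIiIiIiIzMzMzMzMzM0RERERERERERCIiIiIiIiIiIiIiIiIiIjMzMzMzMzMzNEREREREREREIiIiIiIiIiIiIiIiIiIiMzMzMzMzMzM0REREREREREIiIiIiIiIiIiIiIiIiIiIzMzMzMzMzMzREREREREREQiIiIiIiIiIiIiIiIiIiIjMzMzMzMzMzM0RERERERERCIiIiIiIiIiIiIiIiIiIiMzMzMzMzMzMzREREREREREIiIiIiIiIiIiIiIiIiIiIzMzMzMzMzMzNEREREREREQiIiIiIiIiIiIiIiIiIiIjMzMzMzMzMzMzREREREREQiIiIiIiIiIiIiIiIiIiIiMzMzMzMzMzMzM0RERERERCIiIiIiIiIiIiIiIiIiIiIzMzMzMzMzMzMzNEREREQRIiIiIiIiIiIiIiIiIiIiIjMzMzMzMzMzMzMzRERBERESIiIiIiIiIiIiIiIiIiIiMzMzMzMzMzMzMzMzMxERERESIiIiIiIiIiIiIiIiIiIzMzMzMzMzMzMzMzMzERERERESIiIiIiIiIiIiIiIiIjMzMzMzMzMzMzMzMzMREREREREiIiIiIiIiIiIiIiIiMzMzMzMzMzMzMzMzMRERERERESIiIiIiIiIiIiIiIiIzMzMzMzMzMzMzMzMxEREREREREiIiIiIiIiIiIiIiIjMzMzMzMzMzMzMzMzERERERERESIiIiIiIiIiIiIiIiMzMzMzMzMzMzMzMzEREREREREREiIiIiIiIiIiIiIiIzMzMzMzMzMzMzMzMRERERERERESIiIiIiIiIiIiIiIjMzMzMzMzMzMzMzMRERERERERERIiIiIiIiIiIiIiIiMzMzMzMzMzMzMzMxEREREREREREiIiIiIiIiIiIiIiIzMzMzMzMzMzMzMxERERERERERERIiIiIiIiIiIiIiIjMzMzMzMzMzMzMzEREREREREREREiIiIiIiIiIiIiIiMzMzMzMzMzMzMzERERERERERERERIiIiIiIiIiIiIiIzMzMzMzMzMzMzERERERERERERERESIiIiIiIiIiIiIjMzMzMzMzMzMzERERERERERERERERESIiIiIiIiIiIiMzMzMzMzMzMxERERERERERERERERERIiIiIiIiIiIiIzMzMzMzMzMxERERERERERERERERERESIiIiIiIiIiIjMzMzMzMzMREREREREREREREREREREREiIiIiIiIiIiMzMzMzMzMRERERERERERERERERERERESIiIiIiIiIiIzMzMzMzMREREREREREREREREREREREREiIiIiIiIiIjMzMzMzMREREREREREREREREREREREREREiIiIiIiIiMzMzMzMREREREREREREREREREREREREREREiIiIiIiIzMzMzMxERERERERERERERERERERERERERERIiIiIiIjMzMzMxERERERERERERERERERERERERERERESIiIiIiMzMzMzEREREREREREREREREREREREREREREREiIiIiIzMzMzEREREREREREREREREREREREREREREREREiIiIjMzMzMRERERERERERERERERERERERERERERERERIiIiERERERERERERERERERERERERERERERERERERERERIiIRERERERERERERERERERERERERERERERERERERERESIREREREREREREREREREREREREREREREREREREREREREREREREREREREREREREREREREREREREREREREREREREREREREREREREREREREREREREREREREREREREREREREREREREREREREREREREREREREREREREREREREREREREREREREREREREREREREREREREREREREREREREREREREREREREREREREREREREREREREREREREREREREREREREREREREREVVRERERERERERERERERERERERERERERERERERERERFVVVURERERERERERERERERERERERERERERERERERERVVVVVREREREREREREREREREREREREREREREREREREVVVVVVVURERERERERERERERERERERERERERERERERERVVVVVVURERERERERERERERERERERERERERERERERERFVVVVVVREREREREREREREREREREREREREREREREREREVVVVVVVERERERERERERERERERERERERERERERERERERVVVVVVERERERERERERERERERERERERERERERERERERFVVVVVUREREREREREREREREREREREREREREREREREREVVVVVURERERERERERERERERERERERERERERERERERERVVVVVRERERERERERERERERERERERERERERERERERERFVVVVVEREREREREREREREREREREREREREREREREREREVVVVVURERERERERERERERERERERERERERERERERERER"/>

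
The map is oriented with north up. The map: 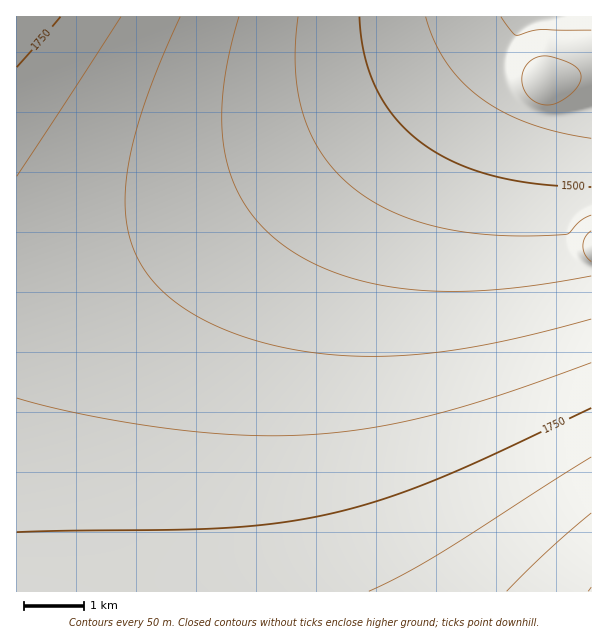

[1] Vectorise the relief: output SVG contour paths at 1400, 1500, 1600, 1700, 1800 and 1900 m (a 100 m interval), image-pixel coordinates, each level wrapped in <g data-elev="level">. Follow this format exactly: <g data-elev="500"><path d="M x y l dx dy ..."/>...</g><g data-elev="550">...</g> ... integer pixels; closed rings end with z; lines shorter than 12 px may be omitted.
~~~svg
<g data-elev="1400"><path d="M591 30l-51 0-24 5-4-3-11-15"/></g><g data-elev="1500"><path d="M591 187l-52-3-45-8-39-14-32-18-13-11-13-13-11-15-9-15-7-16-5-18-6-39"/></g><g data-elev="1600"><path d="M591 276l-52 9-47 5-42 1-39-1-37-6-33-9-30-13-27-16-22-19-16-21-13-24-8-27-3-30 1-33 6-36 10-39"/><path d="M591 231l-6 6-2 9 2 9 6 7"/></g><g data-elev="1700"><path d="M591 363l-90 32-67 20-63 13-60 7-66 0-72-6-84-13-72-18"/><path d="M17 176l104-159"/></g><g data-elev="1800"><path d="M591 457l-153 97-36 21-33 16"/></g>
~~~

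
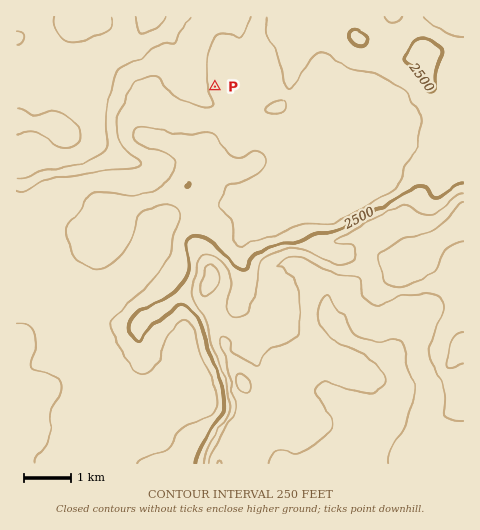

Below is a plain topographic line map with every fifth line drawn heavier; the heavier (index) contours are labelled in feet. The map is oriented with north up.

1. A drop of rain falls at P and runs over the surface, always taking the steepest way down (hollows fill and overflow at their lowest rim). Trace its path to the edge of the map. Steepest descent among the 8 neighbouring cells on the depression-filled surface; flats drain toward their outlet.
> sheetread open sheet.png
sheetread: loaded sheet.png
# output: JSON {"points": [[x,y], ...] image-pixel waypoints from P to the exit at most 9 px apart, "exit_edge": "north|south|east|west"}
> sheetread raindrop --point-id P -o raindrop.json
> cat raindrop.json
{"points": [[215, 87], [206, 87], [196, 90], [187, 84], [183, 75], [183, 66], [182, 56], [178, 47], [168, 38], [159, 28], [151, 19], [150, 17]], "exit_edge": "north"}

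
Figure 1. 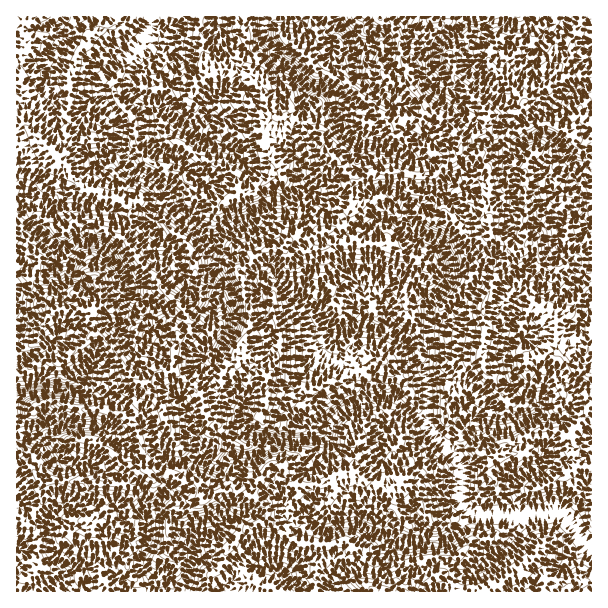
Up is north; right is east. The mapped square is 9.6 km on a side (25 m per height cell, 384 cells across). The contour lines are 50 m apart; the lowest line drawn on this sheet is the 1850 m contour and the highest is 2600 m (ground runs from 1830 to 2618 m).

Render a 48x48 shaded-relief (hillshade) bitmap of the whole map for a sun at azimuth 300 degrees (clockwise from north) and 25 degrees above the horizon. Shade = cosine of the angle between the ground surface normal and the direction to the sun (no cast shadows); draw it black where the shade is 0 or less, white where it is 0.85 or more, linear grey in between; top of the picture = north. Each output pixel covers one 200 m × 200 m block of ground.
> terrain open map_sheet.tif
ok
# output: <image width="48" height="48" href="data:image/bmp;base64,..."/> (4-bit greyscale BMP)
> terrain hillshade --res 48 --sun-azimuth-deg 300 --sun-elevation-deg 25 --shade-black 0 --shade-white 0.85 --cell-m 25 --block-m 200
<image width="48" height="48" href="data:image/bmp;base64,Qk32BAAAAAAAAHYAAAAoAAAAMAAAADAAAAABAAQAAAAAAIAEAAATCwAAEwsAABAAAAAAAAAAAAAAABEREQAiIiIAMzMzAERERABVVVUAZmZmAHd3dwCIiIgAmZmZAKqqqgC7u7sAzMzMAN3d3QDu7u4A////AHY0aJhUdVbcZ4iGRZad7IdTJXm6ZEZ4eJdUaIZ1Z1OulXdkeZWLypl3ZDSduERYmahWd3VVmlFN10VVWIZomYm6iHIY3JQkiadndlVUfWAs2URFZ3d3ZWebu9gRjdkyVnV5h1VTXZAGzZQ0Z3ipU0ZWVt2VSdxzVlNbqHVSW6EAS9pCRVVGZlUzQTqpeKuXiJY4qpZSOcYgA3l0RWYhREVUMkd3d3eIiblFeHZTFLuTAWYyVWhkRWVCEVh1R1NHeZlleHZUIUq4doczVmh2ZnZTAEqVOLYkZaqpq6mYZDiYacxzRYqXZ4hjAErGI72mZamKu7u7hUZ3WbzJVHvKdoqFQkrJICnbh8mbh4qallJIMFjNp3nchoh1RozbdTOadZze2oeqh1EnQCEEiHrthZlEZnnNynWJZJi865qpiFFXQCYgARPOlXpThmZnnOuZdKNoiGiYeGJ5QEpAEgBeuGh2uUd1IFy6qO2bqpiZd1N4QCuBJDACiod2q1aIYwa3iSiareyoYyV3QjhxJVQgAkZUnHaIYza5dxARJ8y7hCNWdmhgBYdkMiMzrJeGNlR4ibhiAKy7qmE2mmeCA3iIdlMUvKmFJ4Voq+3KQEqZu5QCjZZ0AWiImXMkvcuUObh3mrmt1jdnvMYBC+ZlEVeaqoVVrcy0J7qXifxozGNZnOs0AeplIUVpqHh1jbu2JpmXeP+mmlE6vetmcbx1IkVTV3dibMymNoiGaP/rqmAFzdxih6yGI1djRFdhbL3GRYiHVf/t24MFzLiDKpqXJGZVVmhhC9zYVndndd7ezJIYy2aoO6RYNWVEVmd0AdzLVmVTaJid/6FKyleFnLEGQ0QjRVZlAIubdHVjFLdK/5WamHh0v9cUQiMSJFVmEGpolFVXQsk0zpmpVpmEr/2oZFVDRWVWRZlkiEI3dZeXOaimRqplj/7tp3ZmeIVFVpqEOGEWdnq8iKiVOZaII8/+yZl1R3VJp3mWOFAmZbqry6qmFpmZUAfu26q4MTNHvKqmKXESM4iJmZmYIauqpxA63bu6ZDEka8unNnNGIGd2iHiZVIvLu5YBSru5YzRCBKqmRnM1UneHZ3mGeZmaq6qUF6iap1RnQDiEOHRDM4iHVHlomZibuZu4R8lmrLh5qCNiKIM0Q4iHUiaZl5qqmrunWNtUi7maq4MwCMYEZpiIdjGJm6hpu6uXaMtUeZh4mqUhAYlWdIh4iGN5m5Z7y6qXebdKqHZniYZhAiWIdId4d3aJmollrMyoeaV7yqmYeGeVIyNpmId4ZWmHeapji6upeLaMupmqdnmXV1InqmaJY2mImJuDWqqJd6icqJiFR6p2iYUxSGaackmJur3GR5lmZ5qpu5lRGKh4mIhlM2WLhDaIq83biIgzioZ5zrqBB4WJh4mHZmV7pjRomazsmZcnqXaK3suBOmGJh2iYZnVJyUM2iavLmpRJy3Z5vdqDK7Jah3aJZHZXu4ZDaKvJnKFs2pdquJdFRctZl5hphGZWq6hjSJu3naJMzaaruBEkdHupqat3qA=="/>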